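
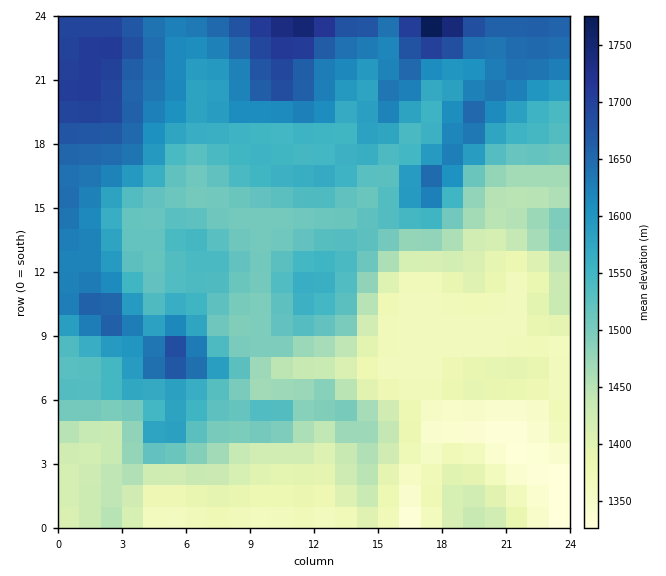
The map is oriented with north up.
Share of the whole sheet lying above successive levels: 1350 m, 96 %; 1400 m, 79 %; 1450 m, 68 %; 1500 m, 59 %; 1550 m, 38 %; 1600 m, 25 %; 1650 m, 11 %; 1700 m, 3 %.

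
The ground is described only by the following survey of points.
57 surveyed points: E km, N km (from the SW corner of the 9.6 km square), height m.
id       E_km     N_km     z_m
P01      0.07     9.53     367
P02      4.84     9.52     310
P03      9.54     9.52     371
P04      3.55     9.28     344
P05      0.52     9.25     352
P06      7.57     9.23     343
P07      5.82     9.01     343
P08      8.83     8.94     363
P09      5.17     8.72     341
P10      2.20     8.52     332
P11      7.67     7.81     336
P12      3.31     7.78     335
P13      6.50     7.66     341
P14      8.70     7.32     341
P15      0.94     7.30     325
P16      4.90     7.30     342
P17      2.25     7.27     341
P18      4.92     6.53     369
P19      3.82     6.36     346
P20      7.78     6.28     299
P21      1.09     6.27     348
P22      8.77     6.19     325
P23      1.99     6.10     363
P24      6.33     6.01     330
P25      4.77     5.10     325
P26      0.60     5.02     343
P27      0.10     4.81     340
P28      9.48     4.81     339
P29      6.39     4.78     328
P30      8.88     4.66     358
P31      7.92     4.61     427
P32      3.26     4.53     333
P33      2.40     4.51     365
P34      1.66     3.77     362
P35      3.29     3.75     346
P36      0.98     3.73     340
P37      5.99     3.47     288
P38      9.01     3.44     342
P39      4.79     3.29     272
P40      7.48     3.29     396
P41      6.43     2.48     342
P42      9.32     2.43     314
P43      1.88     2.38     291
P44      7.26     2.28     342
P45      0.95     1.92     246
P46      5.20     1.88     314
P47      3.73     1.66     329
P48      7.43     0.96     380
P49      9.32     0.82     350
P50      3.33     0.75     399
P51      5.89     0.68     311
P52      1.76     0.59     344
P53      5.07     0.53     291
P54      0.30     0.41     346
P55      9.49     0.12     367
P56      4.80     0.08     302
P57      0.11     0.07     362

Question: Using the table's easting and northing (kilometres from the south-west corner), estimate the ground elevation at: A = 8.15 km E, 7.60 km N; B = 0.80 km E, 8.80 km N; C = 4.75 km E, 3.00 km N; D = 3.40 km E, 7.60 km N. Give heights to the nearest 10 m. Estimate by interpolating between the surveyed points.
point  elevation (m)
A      340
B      330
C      270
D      330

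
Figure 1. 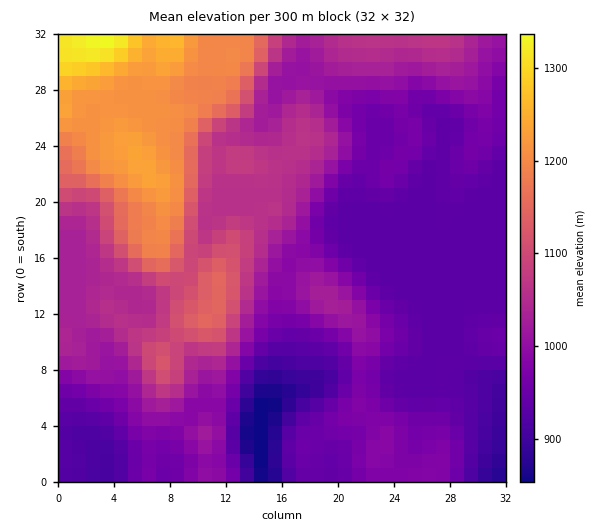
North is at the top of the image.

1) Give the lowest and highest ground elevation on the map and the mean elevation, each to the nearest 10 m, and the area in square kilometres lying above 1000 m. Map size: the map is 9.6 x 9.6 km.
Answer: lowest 850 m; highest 1340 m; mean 1020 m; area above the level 44.9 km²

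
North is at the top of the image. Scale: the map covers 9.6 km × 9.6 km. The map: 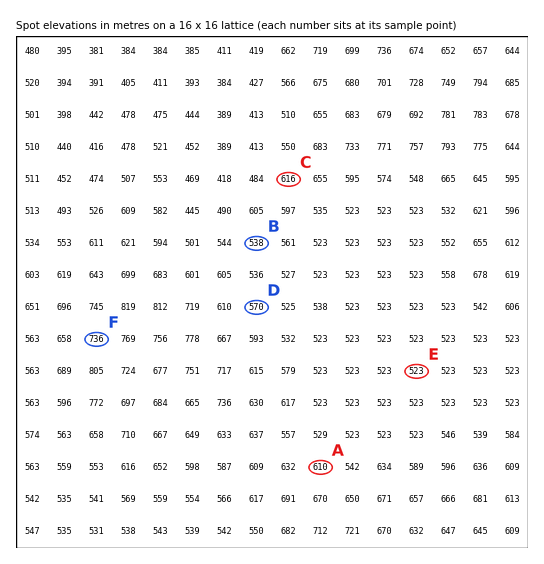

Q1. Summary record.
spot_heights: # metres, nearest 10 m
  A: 610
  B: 540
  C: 620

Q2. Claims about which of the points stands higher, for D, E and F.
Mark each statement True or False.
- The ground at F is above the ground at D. True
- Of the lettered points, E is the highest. False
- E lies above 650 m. False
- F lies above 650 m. True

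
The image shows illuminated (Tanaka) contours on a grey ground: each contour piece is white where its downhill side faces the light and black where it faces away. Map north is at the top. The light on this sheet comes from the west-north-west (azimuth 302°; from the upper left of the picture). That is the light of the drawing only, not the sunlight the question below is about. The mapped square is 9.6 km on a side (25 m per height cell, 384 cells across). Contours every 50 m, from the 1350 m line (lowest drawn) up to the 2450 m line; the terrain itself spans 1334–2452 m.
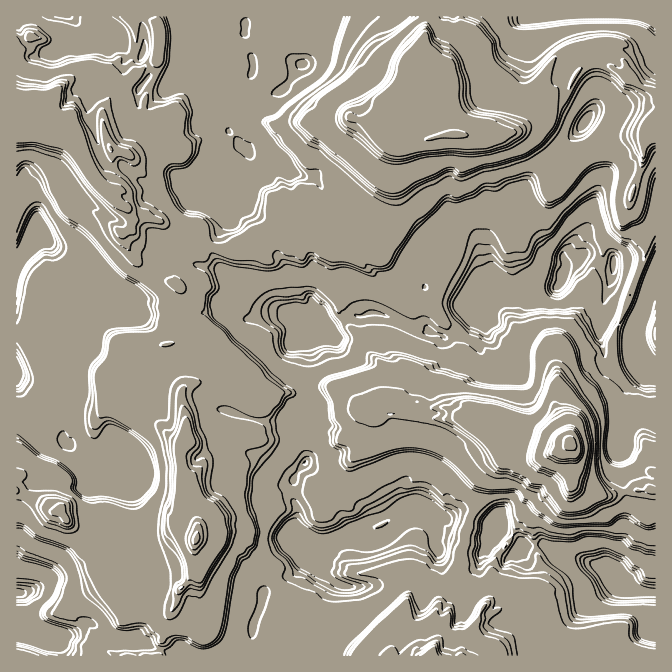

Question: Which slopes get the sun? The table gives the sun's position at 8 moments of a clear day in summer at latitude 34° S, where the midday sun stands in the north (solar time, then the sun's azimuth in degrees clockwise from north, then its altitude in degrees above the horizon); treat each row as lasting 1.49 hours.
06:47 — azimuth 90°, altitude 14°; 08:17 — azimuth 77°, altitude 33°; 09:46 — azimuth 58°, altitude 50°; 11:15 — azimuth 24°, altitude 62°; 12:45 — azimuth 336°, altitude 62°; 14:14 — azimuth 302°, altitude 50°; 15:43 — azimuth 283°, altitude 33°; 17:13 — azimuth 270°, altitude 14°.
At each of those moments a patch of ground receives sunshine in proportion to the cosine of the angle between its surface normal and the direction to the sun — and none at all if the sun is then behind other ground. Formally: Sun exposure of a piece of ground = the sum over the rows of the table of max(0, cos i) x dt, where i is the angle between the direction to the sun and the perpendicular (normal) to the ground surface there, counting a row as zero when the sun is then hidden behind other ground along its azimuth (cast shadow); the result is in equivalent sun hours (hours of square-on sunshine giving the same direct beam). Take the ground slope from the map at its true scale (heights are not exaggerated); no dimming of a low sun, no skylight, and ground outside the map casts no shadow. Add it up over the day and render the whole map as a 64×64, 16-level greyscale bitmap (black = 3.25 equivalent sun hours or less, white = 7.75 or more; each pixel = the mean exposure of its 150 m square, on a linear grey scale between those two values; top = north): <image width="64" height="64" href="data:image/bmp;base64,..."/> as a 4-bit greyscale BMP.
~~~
<image width="64" height="64" href="data:image/bmp;base64,Qk12CAAAAAAAAHYAAAAoAAAAQAAAAEAAAAABAAQAAAAAAAAIAAATCwAAEwsAABAAAAAAAAAAAAAAABEREQAiIiIAMzMzAERERABVVVUAZmZmAHd3dwCIiIgAmZmZAKqqqgC7u7sAzMzMAN3d3QDu7u4A////ANy7zN3d7u2pyljN3d3d3MzM7u3ezbzN3uzMzd3e7u7u3szM3u7ct3MBdVvN3d3dzM3O7t7tzd3u7cze7u7u7bvdy4We2iJVqpzdeszN3d3czMzu3u7t3t7u7d3u7u7brNxwN6u2l2vc3d2pzM3d7u7czM7e7umausze3d7czNvM3K3cy2fd3cq93bm8zd7u7u3NzOysy6qpvN7t293e7u7N29y2fN3dzJzdybzN3d7u7t3dzLvtzczd3u3bzd3MzJrLvLm93d3KY0vIvMze7u7M3u3e3u7u7u3d3dzNzczKE5qcqt3d3My2Z7iszM7+7FE43e7u7t3t7u7u7dzMuTHMpGuM3d3czJzVmIvMzN26ve7d7u7u3d7e7u7t3MuTfWAFuH3d3czKfNpaWczc3MvO7u7u7L3crLzd7d2mhyfMWspDze7dzMh3jGh0rb3MzM7u7u/qq9qKmL3t3YQBhhC4EGzd3MzMlrqLx6mavMy8zMzN7drM25qpdXMQaGMFrTOqZs3dzMyazNzZvJhqpAKMzM3f7MzceqgWNTQABax0W4JovM3czKzd7drMvEMzqDKM7d7d3M1Yh7tBMBIxAVjLjNu93e3srd7u3NvMtlrduVWc3cyVrXA3pUcjEXto3bze3MzLvM273e3dyrzafd3dt2ebtjestgdFhKWqM6y7zu7srMzMzLrezNzJvdzN3d3dpkAUvLYAAFU4dlrc2Yjd3dqru8y6qd67zMm8y77d3d3cq5zLZbumFYddirvN3e7u28u8zLma3svM2JzJzt2kjN3czLVctgKIAr2oqrzM7tzNzMzMqKjb3M3tisxYzKgxSby4JcynzKaUAGeJdczszd3czMymqdiczduXvLnJa9tgAAGMy3rMqsnMh4eEnN3d3NmcyTir3LzMzMq8vMmc3d3LvMykfMy6u92pd4We7d3cyWhBnM3cvMzd3NzMzN3d3d3ctinMzMu9zLmImc7d3dy7cFzM3Mu93u66zMy3rKzN3blmvd3d3c3uyqms3e3dzMy83d3M3M3amrdqu6nc7bvLu63u7u273dzLqrzM7d3My83d3czdzKvd3GWqh97t3N3u7szMvMu+7su7zM3e3cy63d3d3dvN3d3uyrp77u7/7u7u7u3LvK3tvbzdzMzdzLnd3d3d/t3d3u3dvMzu7u7u3u7cu8y6vNzc3czdit3Mu+3d3d3u3d3u3d3e3czO7u7u3d3czLnd3b3bvMxs3dzNzd3d3d7u3e3d3e7u3dze7d3t3u3MuN7trNury43d3My83d3d3d7u3d3MzNzN3u7e7u7u7cy63uy8qpql3d3czLzu7u7d3dzNzJvLzKzu7u7u7v/c3MvO7Mx6iYbd3d3d3cze7u7uzMzdzMvKXO7u7cqLzczd3dzN2qp6md3d3d3u3dzd3uzNze3svLeO//2qqt3Mu77u7u7buXepzd3d3d3Muc3cu8zMzMu8lturmt3d28zM7u3MzdvLlZm93d3d3czKzd3JvM2mMTUq3cvN3d3YrM3u7u7u3Lyomq3d3d3ty2XMvcaczNqZca3d3d3d3diMzN3d2Z3crLp6re3d7cyBbN3u7MzM3d3d3d3azd3d3GrM3N3Wmeyqy2m97u3ctzvd3u7syXZDioy2dBQXzd3dl6uHjNh63aiqiMze7MyEys3e7IcRNIpyMhQ3uaaczd3IhUZGuonNpIq2rdzcyUubzd3d273d25rGve3d21rM3dqHrceKN3eydbdKuYykmXm93d3d7u3d3d3d3d7dd7zN26rd2zdkibcX20eUqCjK26ut3dzc3u3d3d3d7d3VjMzdzN3dpGVYlCe9gkVinc2rlZ3e3dve7t3d3d7d3ds3zN3d3d3cJnd2hDqwCG3MpHve3czdzN3M3e7u3d3d3bR7zN3d3biQWGfMmcqFvMk53c3dzMzczL3u7e3d3ZRs3DAWvd3KUxUBOMm4zInMk67czNvMzN3czf7u7dyjN1KMuaQjesmdsmFIy7i6e8pa7u3My8zN3d3d3d7MyTjd2SGKe5YwJr3aOJjNxyZ8t33e2721Ws3d3t3beKyCrd3d2iBAFZpmzd1wQ72oVLt0zdk1vchUrN3tzLd7tircYAJ6u7qFECnN3tkkyldmMCvci73czdqczMzMZMpUvLRbyUEAAQAngkrN3czIlFR73dqN3d3e7bzLvMhsolzKR93dy6mL3ZNLZb3MzLjK3d3d2pzd3d3M3LzMlKk6zIKN3d3u7u7u7brFiJm8zN7u7u66vM3u3cm7u8y7yrzLe93d3d3u7u7u7dx4WK3d3d3t7rvN3e7u28u8zMy9ztzO/t3d3d3tzN7u7XlFfMzO3d2r3N7tzNztzdzczNvc3N3d3d3d3czczu7ttpRcy6zu3bnMzuyrze7d3czMzczM3NzO7d3du8zN7t7Yi7uCbN3c3N3e7GuM3t3d3MzM3L3NzLzu7t27zM7u7exIlErd7u7u7e7dyHrN3d3czMvtu9zsu97d7bvM3tzc7qEW7t3d3d3N3d2smbzN3d3MyWq63d3K3d3uvM3dzL3O7d7t3Nmc3u7u7WrJvM3d3dzLvMrN3ty+7t3c27zLzM7u7uzd2XnN3d3Lecm8zd3t3MzMy73u7dzszczrvM3d3d7svd3N3d3t3LmK2rzN3d3d3MzLvd7d3cvN3dzdzN7u7t3u7O/u3t3Ja6zbzM3d3d3d3My83dvc7d3c3dzMzMzMzMzN"/>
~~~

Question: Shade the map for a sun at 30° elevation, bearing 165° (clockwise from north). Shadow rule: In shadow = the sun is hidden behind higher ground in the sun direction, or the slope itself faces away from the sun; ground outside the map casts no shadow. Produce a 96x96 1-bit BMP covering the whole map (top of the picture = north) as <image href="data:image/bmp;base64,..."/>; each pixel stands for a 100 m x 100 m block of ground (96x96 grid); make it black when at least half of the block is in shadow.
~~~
<image width="96" height="96" href="data:image/bmp;base64,Qk2+BAAAAAAAAD4AAAAoAAAAYAAAAGAAAAABAAEAAAAAAIAEAAATCwAAEwsAAAIAAAAAAAAA////AAAAAAAfgfwAAABgCfAAAAD8g/gAAABgHiAAAAPwwAAAAAAwDgEAAAfAAAAAAAA4BgOAAAYAAAAAAAAcAHAACAAAAAAAAAAOCDgAH/gAAAAAAAAHDLgAD/CMAAAAAAADjowAB/nsAAAAAABB5wYAAP/+AAAAAAH44gYAAP8GAAGAAAf4YAAAAPgCAACAAAwAAAAAAAAAAAAAADgAAAAeBgAAAAAAACAQAQZ8gAAAAAAAAID/A4dgAAAAAAAAAYA/7YMAAAAAAAAAAQAH8AOAAAAAAAAAAAAAwADAAAAAAAAgAAAAIADAAAAAAAAAAAAAAEAAAAAAAAAAAAAAAEAAAAAAAAIAAAAAAAAAAAAAAeIAAAAAAAAAAAAPP/IGAAAAAAAAAAAff/kMAAAAAAAAAAAEeBgAAAAAAAAAAMAAAAgAAAAAAAAAAAABgAAAAAAAAAAAAAADAAAAABAAAAAAAHAPAAAAAAAAAAAAAHg+AAAAAAAAAAAEAHx4AAAAAAAAAAAFgAjgAAAAAAAAAAAFgAGAAAEAAAAAAAAG4AcAAAEAAAEAAAAH8AYAAAAAAAAAAAAD8AAAAAAAAAAAAAAf+AAAAAAAAAAAAAD//AAAAAAAAAAAA////ACAAAAAAAAAAP/nSAPAAAAAAYAAAD//EgfAAAAAAweAAD//pg4AAAAAAAPwA//9xAAAGAAAAAP8A/4FwAAAGAAAGHj7vwAAgAAAHAAAMP+H/AAEAAAADAAAYP/H4AAEAAAABAAAwAfAAAMGAYAAB/ABgAAAAA+H4MAAB/gDAgAAAB2D4MEAA/gGAAAAACC7wEEAAAAEAAAAAAB/+GEAAAAAAAAAAAB/8CGAAAAAAAAAAAAH4CCAAAAAAAAAAAAB4DCAAAAAAAAAAAAA8DCAAAAAAAAAAAAAeDjAAAAAAAAAAAAAPBjgAAAAAAAAAAAADAhwAAAAAAAAAAAABAh+AAAAAAAAAAAAAAA+AAAAAAAAAAAAAAAIAAACAAAAAAAAAAAAAAABwAAAAAAAAAAAAQAB8AAAAAAAAAAAAAAI8AAAAAAAAAAAAAB4MAAAAAAAAAAAAADwAAAAAAAAAAAAAABAAAAAAAAAAAAAAAAABgAAAAAAAEAAAAAAB8AAAAAAAEgAAAAAB/AAAAAAAEAAAAAAAWAAAAAAAEAAAAAAAAAAAAAAAAAAAAAAAAAAAAAAAAAAAAAAAAAAAAAAAAAAAYAAAAAAAAAAAAAAAYAAAAAAAAAAHAAAAAAAAAAAAIAADgAAAAAAAAAAAAAADgAAAAAABiAAAADwBwgAAAAAB3CAAA/gAAgBgA4AB/DgAA+AAAABgAeAA/j4AAQAAAAAACeAAf5+AAAAAAD8ABAAAP8PAAAAAAH/AAAAAH/HAAAMAAP+AIAAAD/jgAAOAAAfAGAAAD/hgABuAAA//jAAAB9wgABHAAAP/xAAAAcQwMADgAAB+AAAAAGK4YAB4AAAAAAAAACP8wAA+DD4AAAAAACD+AIAP+HwAAAAAADB/AY//+9nAAAAAADA/Pwf//4="/>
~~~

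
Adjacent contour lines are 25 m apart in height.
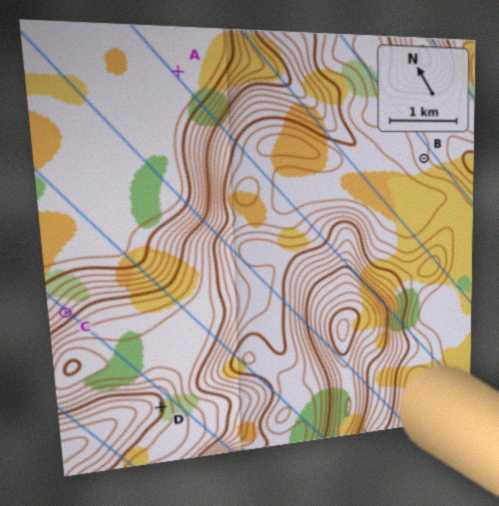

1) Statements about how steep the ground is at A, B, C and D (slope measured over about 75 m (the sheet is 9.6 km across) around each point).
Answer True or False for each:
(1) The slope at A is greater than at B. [False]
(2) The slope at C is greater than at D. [True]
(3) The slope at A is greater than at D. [False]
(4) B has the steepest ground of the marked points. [False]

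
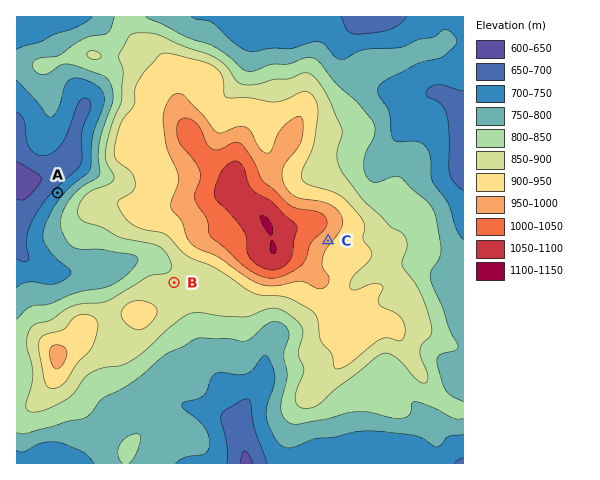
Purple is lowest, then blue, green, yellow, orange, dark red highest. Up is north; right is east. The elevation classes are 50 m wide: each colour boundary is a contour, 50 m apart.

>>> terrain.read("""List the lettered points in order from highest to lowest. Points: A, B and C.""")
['C', 'B', 'A']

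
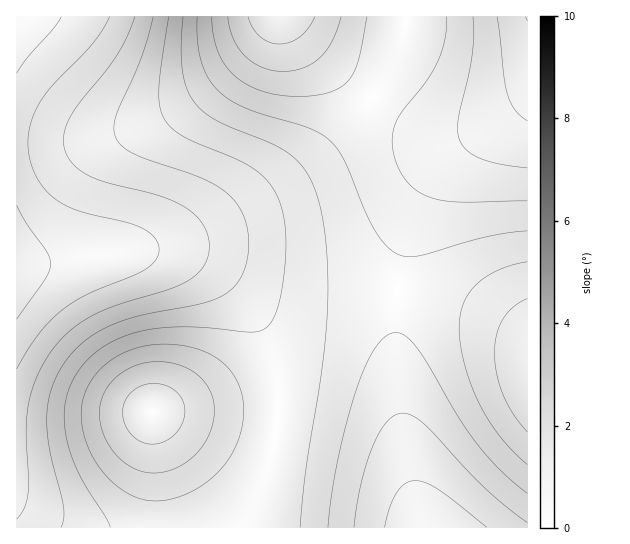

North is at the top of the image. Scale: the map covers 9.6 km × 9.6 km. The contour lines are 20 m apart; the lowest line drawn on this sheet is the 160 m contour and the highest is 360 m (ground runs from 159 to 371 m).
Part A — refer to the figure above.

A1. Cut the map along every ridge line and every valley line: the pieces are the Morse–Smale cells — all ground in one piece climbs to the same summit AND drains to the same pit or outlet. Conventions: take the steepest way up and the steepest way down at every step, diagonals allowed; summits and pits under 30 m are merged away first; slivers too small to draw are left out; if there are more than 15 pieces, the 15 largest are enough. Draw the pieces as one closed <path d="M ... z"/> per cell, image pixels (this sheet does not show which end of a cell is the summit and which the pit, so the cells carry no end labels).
<path d="M405 16l-388 0-1 247 17 1 34-4 68-9 36-8 35-15 71-41 49-38 22-22 25-30 18-27 6-15 8-29z"/><path d="M162 251l-32 0-84 12-30 2 1 263 225 0 6-9 19-45 9-41 3-44-7-38-5-14-14-24-30-34-28-19z"/><path d="M527 16l-121 0-3 23-6 16-14 28-35 44-33 32-38 28-71 41-35 15-35 7 25-1 30 4 35 12 31 15 32 8 88 1 20 3 6-35 10-38 12-28 12-20 21-22 45-29 25-21z"/><path d="M177 251l-14 0 14 2 24 10 22 16 17 16 20 28 9 20 7 24 3 42-7 45-9 32-20 41 180 1-14-54-9-65-4-48 1-68-20-4-71 0-25-2-24-7-44-20z"/><path d="M406 292l-9 1-1 10 1 76 10 80 10 48 7 20 103 1 1-189-15-11-43-20-20-7z"/><path d="M527 100l-24 20-45 29-21 22-12 20-12 28-10 38-6 32 1 3 31 4 41 12 43 20 14 11z"/>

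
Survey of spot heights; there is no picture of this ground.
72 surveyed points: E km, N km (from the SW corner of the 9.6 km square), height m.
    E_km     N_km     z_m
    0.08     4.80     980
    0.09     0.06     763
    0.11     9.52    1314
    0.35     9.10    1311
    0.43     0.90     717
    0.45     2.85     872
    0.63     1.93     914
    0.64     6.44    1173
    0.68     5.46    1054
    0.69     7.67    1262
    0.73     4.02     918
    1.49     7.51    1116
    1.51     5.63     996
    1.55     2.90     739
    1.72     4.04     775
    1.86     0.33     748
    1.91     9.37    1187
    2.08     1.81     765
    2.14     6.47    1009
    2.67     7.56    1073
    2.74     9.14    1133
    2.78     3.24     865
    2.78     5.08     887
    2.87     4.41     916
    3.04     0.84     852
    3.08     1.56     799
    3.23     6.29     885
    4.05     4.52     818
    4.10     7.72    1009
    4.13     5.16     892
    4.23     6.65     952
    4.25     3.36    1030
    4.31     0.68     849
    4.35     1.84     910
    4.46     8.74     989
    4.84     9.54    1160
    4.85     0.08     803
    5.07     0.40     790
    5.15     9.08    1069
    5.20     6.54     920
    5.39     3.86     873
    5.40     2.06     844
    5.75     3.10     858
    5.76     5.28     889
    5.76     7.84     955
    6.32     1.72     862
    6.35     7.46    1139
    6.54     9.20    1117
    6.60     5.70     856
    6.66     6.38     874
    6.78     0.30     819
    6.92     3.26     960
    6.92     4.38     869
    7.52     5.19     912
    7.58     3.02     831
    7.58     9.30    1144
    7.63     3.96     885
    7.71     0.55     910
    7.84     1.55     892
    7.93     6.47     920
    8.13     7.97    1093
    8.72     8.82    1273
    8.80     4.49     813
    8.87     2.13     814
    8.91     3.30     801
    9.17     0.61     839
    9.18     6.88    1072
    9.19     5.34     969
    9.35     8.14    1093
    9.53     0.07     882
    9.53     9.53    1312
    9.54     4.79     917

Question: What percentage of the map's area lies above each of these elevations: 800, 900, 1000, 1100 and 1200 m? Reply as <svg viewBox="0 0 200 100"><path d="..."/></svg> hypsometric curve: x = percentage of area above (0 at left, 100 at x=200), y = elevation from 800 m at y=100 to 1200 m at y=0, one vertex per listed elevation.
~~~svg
<svg viewBox="0 0 200 100"><path d="M180 100l-78-25-39-25-25-25-22-25"/></svg>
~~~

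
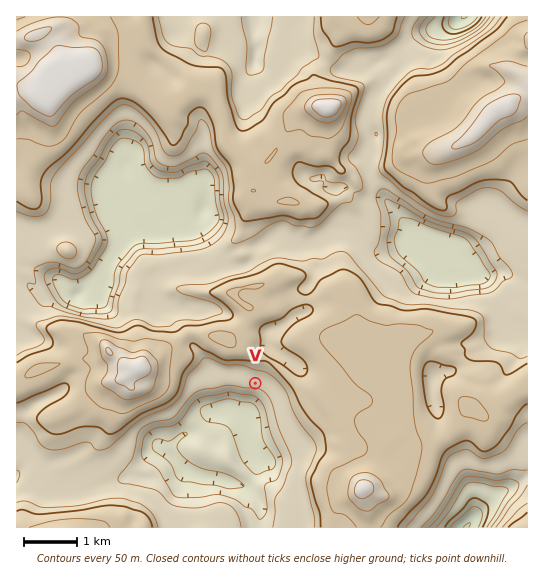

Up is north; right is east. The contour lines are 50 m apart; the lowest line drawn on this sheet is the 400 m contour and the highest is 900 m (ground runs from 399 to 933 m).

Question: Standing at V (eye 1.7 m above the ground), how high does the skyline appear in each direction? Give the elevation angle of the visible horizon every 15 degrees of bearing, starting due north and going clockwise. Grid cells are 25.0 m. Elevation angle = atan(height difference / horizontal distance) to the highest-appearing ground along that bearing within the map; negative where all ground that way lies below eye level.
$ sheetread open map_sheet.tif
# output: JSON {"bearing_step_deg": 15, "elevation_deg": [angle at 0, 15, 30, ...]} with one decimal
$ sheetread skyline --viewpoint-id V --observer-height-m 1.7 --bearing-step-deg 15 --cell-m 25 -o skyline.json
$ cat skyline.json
{"bearing_step_deg": 15, "elevation_deg": [12.1, 11.4, 10.9, 10.8, 10.5, 9.6, 8.1, 6.6, 4.7, 5.3, 3.0, 0.1, -1.3, 0.2, 0.1, 2.1, 1.3, 2.9, 6.1, 5.8, 4.3, 9.7, 11.6, 12.1]}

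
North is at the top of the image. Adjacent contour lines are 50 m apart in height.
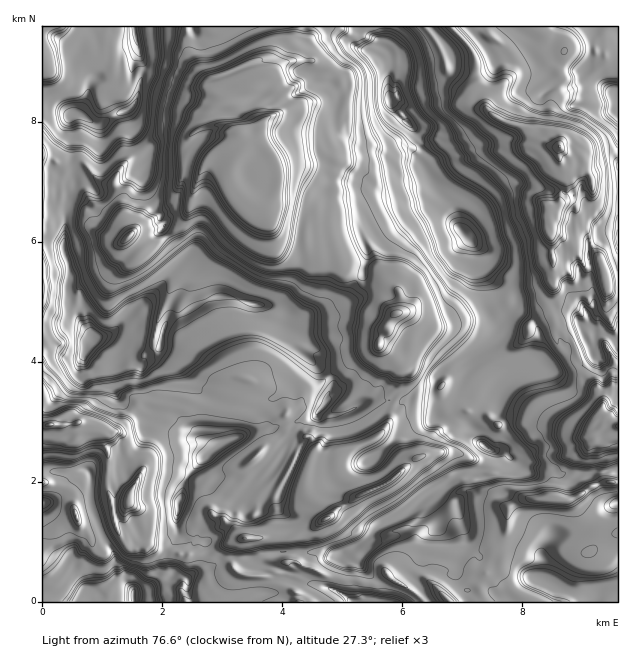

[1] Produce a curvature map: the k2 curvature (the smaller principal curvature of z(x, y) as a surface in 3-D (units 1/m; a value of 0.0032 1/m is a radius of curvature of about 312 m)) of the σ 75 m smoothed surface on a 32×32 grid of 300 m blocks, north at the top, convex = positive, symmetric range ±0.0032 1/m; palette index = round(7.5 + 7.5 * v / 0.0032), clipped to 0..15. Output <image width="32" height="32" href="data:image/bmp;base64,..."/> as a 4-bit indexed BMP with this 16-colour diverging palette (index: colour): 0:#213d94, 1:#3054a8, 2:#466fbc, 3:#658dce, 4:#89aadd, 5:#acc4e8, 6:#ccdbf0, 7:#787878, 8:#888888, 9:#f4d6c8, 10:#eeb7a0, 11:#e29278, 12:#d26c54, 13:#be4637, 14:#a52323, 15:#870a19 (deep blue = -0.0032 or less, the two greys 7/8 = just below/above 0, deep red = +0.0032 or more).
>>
<image width="32" height="32" href="data:image/bmp;base64,Qk12AgAAAAAAAHYAAAAoAAAAIAAAACAAAAABAAQAAAAAAAACAAATCwAAEwsAABAAAAAAAAAAlD0hAKhUMAC8b0YAzo1lAN2qiQDoxKwA8NvMAHh4eACIiIgAyNb0AKC37gB4kuIAVGzSADdGvgAjI6UAGQqHAHYlMFVndlNEJFZkY3dlIUY2VRQhJ3d2Z2VXZVeHITZlckZYVnUiIiEAd3d3d3V4iHVyiEZzmHdmYwV1Vnd3Z3d2Q0VRZlNlV3YQVnR2VUV2FhaFYGVWRHRHdQRlhlZ1MEc3NkJnd3OHZXhyE0ZUMkgCBGVmBndkd3AXZ1IkMzMQaFNGR0A3djh2EXhmAjRGp3d6cmdWIndUQ2MzJFVmZJc5dDR3d3d4YFVVcmd0hzV3Q1VYiHd3d4IndVN3dVhyVXQjRFR4iHdzVTZyV3dUJTUzB1NFN4iHM3RlhTV3VDcEdwF1SHNXU1VWdGdUVlR3E0MERFV3ZWdGVVdHSTdGciVyJzFWNVNENVNGZ0ZXJkUmcFllKIZjM1RUdmdVVjVjKnCEeDR0J4V3hYiHQ0Q3hDhAV1aEFXiGV4UzVTQzRjcWMFd1NiV1djdzd0VQVFeURTKTlwVUaIgng3RjVUWGg3YlQ0M0Y4d3J3N0ZHM0ZTNHJ1ZRR2V3d1RjhEU2RSNmhzdzZDdId4ZzhGQzVGZWVnVTQ1Q4NIhjZHR3NEYlV4amMSBiZnR3g2R2VAI0Zmd4ZVEoAYZWU0STd1A3eFRCIDI2aIB3aHd3NXhQZlhnJ3VQo3dzRnd4hjd5JTZVQ0dzV3N3YEYyV3VnQBQ3RTZ3eThDd1BVd0JWhEQzZUVHeHdH"/>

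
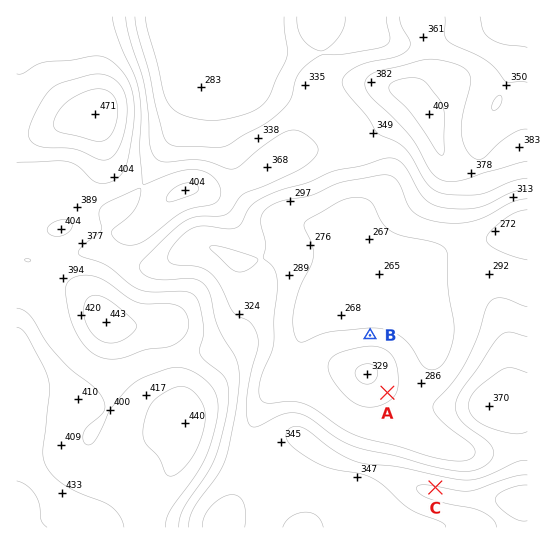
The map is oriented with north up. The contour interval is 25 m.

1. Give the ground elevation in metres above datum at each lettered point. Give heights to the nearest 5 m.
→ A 305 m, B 285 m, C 375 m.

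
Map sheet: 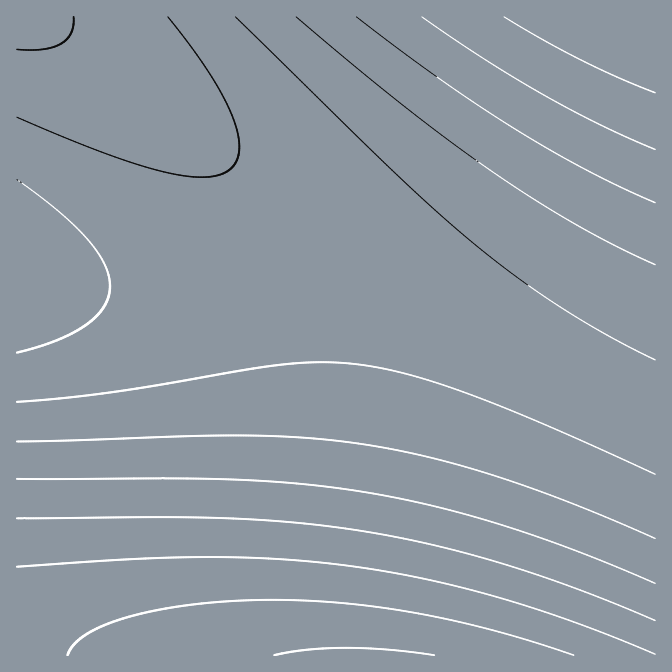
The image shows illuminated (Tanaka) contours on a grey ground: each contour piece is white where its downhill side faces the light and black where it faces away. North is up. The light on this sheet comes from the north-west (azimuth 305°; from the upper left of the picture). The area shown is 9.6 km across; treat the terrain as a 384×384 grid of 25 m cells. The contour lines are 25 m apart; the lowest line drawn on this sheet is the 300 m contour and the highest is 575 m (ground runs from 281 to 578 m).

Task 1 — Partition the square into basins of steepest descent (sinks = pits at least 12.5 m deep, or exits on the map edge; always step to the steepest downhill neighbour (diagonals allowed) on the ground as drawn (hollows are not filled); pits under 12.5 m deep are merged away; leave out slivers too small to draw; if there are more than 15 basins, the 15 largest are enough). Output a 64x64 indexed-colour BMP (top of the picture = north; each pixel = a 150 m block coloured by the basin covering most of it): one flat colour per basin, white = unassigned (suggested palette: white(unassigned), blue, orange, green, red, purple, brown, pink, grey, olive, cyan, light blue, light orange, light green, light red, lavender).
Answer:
<image width="64" height="64" href="data:image/bmp;base64,Qk12CAAAAAAAAHYAAAAoAAAAQAAAAEAAAAABAAQAAAAAAAAIAAATCwAAEwsAABAAAAAAAAAA////ALR3HwAOf/8ALKAsACgn1gC9Z5QAS1aMAMJ34wB/f38AIr28AM++FwDox64AeLv/AIrfmACWmP8A1bDFACIiIiIiIiIiIiIiIiIiIRERERERERERERERERERERERIiIiIiIiIiIiIiIiIiIREREREREREREREREREREREREiIiIiIiIiIiIiIiIiIhERERERERERERERERERERERESIiIiIiIiIiIiIiIiIiERERERERERERERERERERERERIiIiIiIiIiIiIiIiIiIREREREREREREREREREREREREiIiIiIiIiIiIiIiIiIhERERERERERERERERERERERESIiIiIiIiIiIiIiIiIiERERERERERERERERERERERERIiIiIiIiIiIiIiIiIiIREREREREREREREREREREREREiIiIiIiIiIiIiIiIiIhERERERERERERERERERERERESIiIiIiIiIiIiIiIiIiIRERERERERERERERERERERERIiIiIiIiIiIiIiIiIiIhEREREREREREREREREREREREiIiIiIiIiIiIiIiIiIiERERERERERERERERERERERESIiIiIiIiIiIiIiIiIiIRERERERERERERERERERERERIiIiIiIiIiIiIiIiIiIhEREREREREREREREREREREREiIiIiIiIiIiIiIiIiIiERERERERERERERERERERERESIiIiIiIiIiIiIiIiIiIRERERERERERERERERERERERIiIiIiIiIiIiIiIiIiIhEREREREREREREREREREREREiIiIiIiIiIiIiIiIiIiERERERERERERERERERERERESIiIiIiIiIiIiIiIiIiIRERERERERERERERERERERERIiIiIiIiIiIiIiIiIiIiEREREREREREREREREREREREiIiIiIiIiIiIiIiIiIiIRERERERERERERERERERERESIiIiIiIiIiIiIiIiIiIhERERERERERERERERERERERIiIiIiIiIiIiIiIiIiIiEREREREREREREREREREREREiIiIiIiIiIiIiIiIiIiIRERERERERERERERERERERESIiIiIiIiIiIiIiIiIiIhERERERERERERERERERERERIiIiIiIiIiIiIiIiIiIiEREREREREREREREREREREREiIiIiIiIiIiIiIiIiIiIRERERERERERERERERERERESIiIiIiIiIiIiIiIiIiIhERERERERERERERERERERERIiIiIiIiIiIiIiIiIiIiEREREREREREREREREREREREiIiIiIiIiIiIiIiIiIiIRERERERERERERERERERERESIiIiIiIiIiIiIiIiIiIhERERERERERERERERERERERIiIiIiIiIiIiIiIiIiIiEREREREREREREREREREREREiIiIiIiIiIiIiIiIiIiIRERERERERERERERERERERESIiIiIiIiIiIiIiIiIiIhERERERERERERERERERERERIiIiIiIiIiIiIiIiIiIiEREREREREREREREREREREREiIiIiIiIiIiIiIiIiIiIRERERERERERERERERERERESIiIiIiIiIiIiIiIiIiIRERERERERERERERERERERERIiIiIiIiIiIiIiIiIiIhEREREREREREREREREREREREiIiIiIiIiIiIiIiIiIiERERERERERERERERERERERESIiIiIiIiIiIiIiIiIiERERERERERERERERERERERERIiIiIiIiIiIiIiIiIiIREREREREREREREREREREREREiIiIiIiIiIiIiIiIiIRERERERERERERERERERERERESIiIiIiIiIiIiIiIiIhERERERERERERERERERERERERIiIiIiIiIiIiIiIiIhEREREREREREREREREREREREREiIiIiIiIiIiIiIiIhERERERERERERERERERERERERESIiIiIiIiIiIiIiIiERERERERERERERERERERERERERIiIiIiIiIiIiIiIiEREREREREREREREREREREREREREiIiIiIiIiIiIiIiERERERERERERERERERERERERERESIiIiIiIiIiIiIiERERERERERERERERERERERERERERIiIiIiIiIiIiIiEREREREREREREREREREREREREREREiIiIiIiIiIiIiERERERERERERERERERERERERERERESIiIiIiIiIiIiERERERERERERERERERERERERERERERIiIiIiIiIiIiEREREREREREREREREREREREREREREREiIiIiIiIiIhERERERERERERERERERERERERERERERESIiIiIiIiIhERERERERERERERERERERERERERERERERIiIiIiIiIhEREREREREREREREREREREREREREREREREiIiIiIiIhERERERERERERERERERERERERERERERERESIiIiIiIRERERERERERERERERERERERERERERERERERIiIiIiIREREREREREREREREREREREREREREREREREREiIiIiIRERERERERERERERERERERERERERERERERERESIiIiERERERERERERERERERERERERERERERERERERERIiIiEREREREREREREREREREREREREREREREREREREREiIhERERERERERERERERERERERERERERERERERERERESIhERERERERERERERERERERERERERERERERERERERER"/>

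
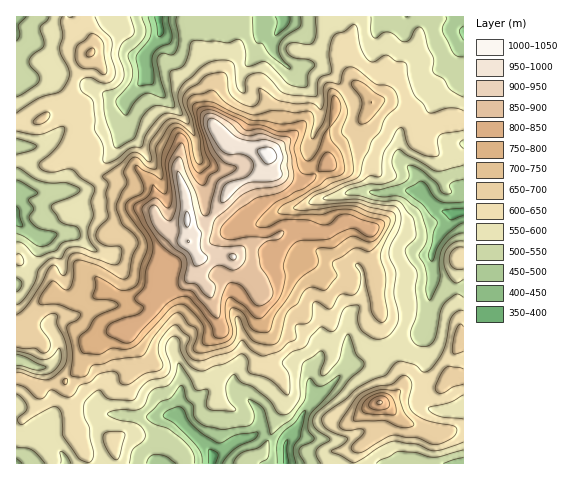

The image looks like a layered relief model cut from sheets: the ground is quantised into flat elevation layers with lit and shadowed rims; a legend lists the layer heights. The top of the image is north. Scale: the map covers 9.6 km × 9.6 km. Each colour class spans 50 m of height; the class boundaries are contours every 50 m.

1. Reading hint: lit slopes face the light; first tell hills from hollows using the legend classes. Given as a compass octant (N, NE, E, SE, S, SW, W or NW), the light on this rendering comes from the E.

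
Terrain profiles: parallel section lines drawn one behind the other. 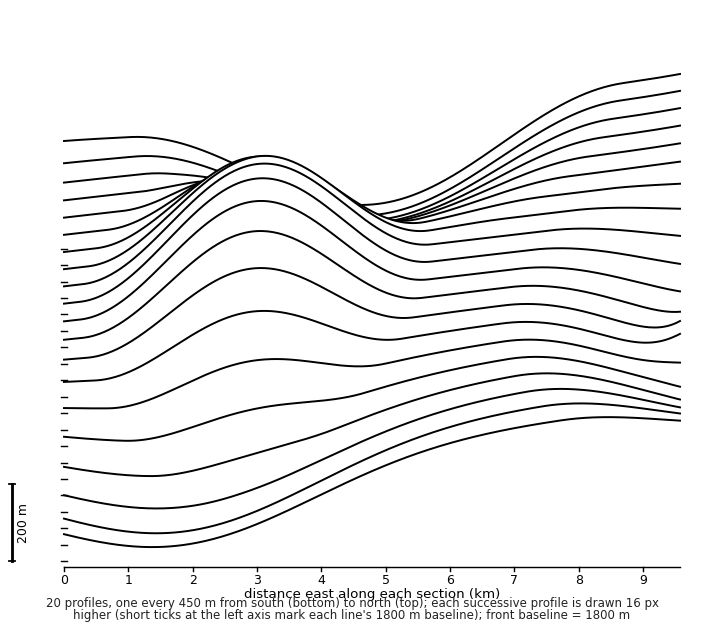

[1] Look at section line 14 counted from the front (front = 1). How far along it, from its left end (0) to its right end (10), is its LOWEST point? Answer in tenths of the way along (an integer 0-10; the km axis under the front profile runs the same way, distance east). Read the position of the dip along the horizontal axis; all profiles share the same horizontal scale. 0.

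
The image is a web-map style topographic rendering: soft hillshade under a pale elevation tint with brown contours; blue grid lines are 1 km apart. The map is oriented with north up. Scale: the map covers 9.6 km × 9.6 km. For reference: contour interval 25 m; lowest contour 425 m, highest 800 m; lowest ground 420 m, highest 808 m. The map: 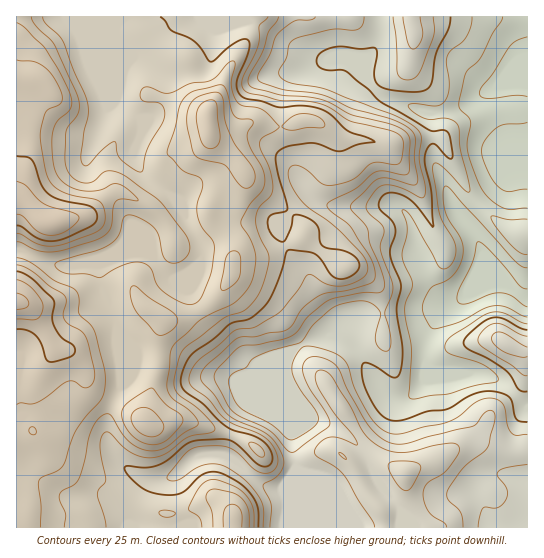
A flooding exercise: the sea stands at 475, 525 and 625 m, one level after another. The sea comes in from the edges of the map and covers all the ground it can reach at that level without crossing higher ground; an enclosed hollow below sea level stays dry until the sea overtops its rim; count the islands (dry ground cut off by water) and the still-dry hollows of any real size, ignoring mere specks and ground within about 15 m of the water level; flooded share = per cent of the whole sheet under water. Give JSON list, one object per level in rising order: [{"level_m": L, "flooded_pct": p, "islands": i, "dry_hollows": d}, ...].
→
[{"level_m": 475, "flooded_pct": 12, "islands": 0, "dry_hollows": 0}, {"level_m": 525, "flooded_pct": 27, "islands": 0, "dry_hollows": 0}, {"level_m": 625, "flooded_pct": 55, "islands": 0, "dry_hollows": 0}]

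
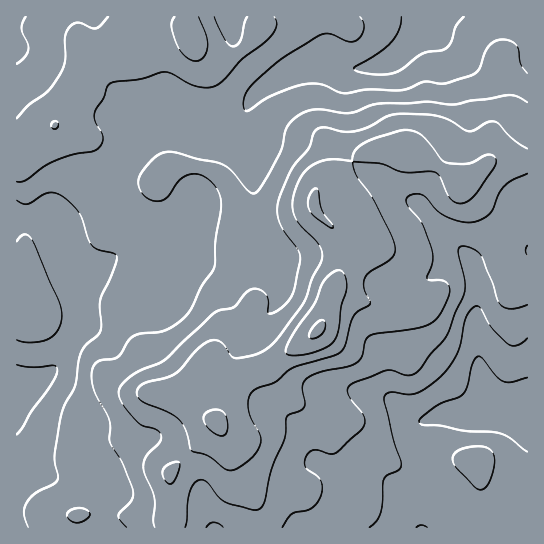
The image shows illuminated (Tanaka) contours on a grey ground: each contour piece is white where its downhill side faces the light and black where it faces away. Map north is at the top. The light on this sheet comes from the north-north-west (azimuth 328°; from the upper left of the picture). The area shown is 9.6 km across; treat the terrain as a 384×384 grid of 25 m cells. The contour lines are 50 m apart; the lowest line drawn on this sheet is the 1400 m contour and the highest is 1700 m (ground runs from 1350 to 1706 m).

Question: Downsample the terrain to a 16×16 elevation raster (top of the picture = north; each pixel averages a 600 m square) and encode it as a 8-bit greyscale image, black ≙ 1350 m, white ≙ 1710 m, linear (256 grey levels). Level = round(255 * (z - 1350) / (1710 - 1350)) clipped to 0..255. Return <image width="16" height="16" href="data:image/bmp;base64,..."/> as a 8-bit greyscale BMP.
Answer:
<image width="16" height="16" href="data:image/bmp;base64,Qk02BQAAAAAAADYEAAAoAAAAEAAAABAAAAABAAgAAAAAAAABAAATCwAAEwsAAAABAAAAAAAAAAAAAAEBAQACAgIAAwMDAAQEBAAFBQUABgYGAAcHBwAICAgACQkJAAoKCgALCwsADAwMAA0NDQAODg4ADw8PABAQEAAREREAEhISABMTEwAUFBQAFRUVABYWFgAXFxcAGBgYABkZGQAaGhoAGxsbABwcHAAdHR0AHh4eAB8fHwAgICAAISEhACIiIgAjIyMAJCQkACUlJQAmJiYAJycnACgoKAApKSkAKioqACsrKwAsLCwALS0tAC4uLgAvLy8AMDAwADExMQAyMjIAMzMzADQ0NAA1NTUANjY2ADc3NwA4ODgAOTk5ADo6OgA7OzsAPDw8AD09PQA+Pj4APz8/AEBAQABBQUEAQkJCAENDQwBEREQARUVFAEZGRgBHR0cASEhIAElJSQBKSkoAS0tLAExMTABNTU0ATk5OAE9PTwBQUFAAUVFRAFJSUgBTU1MAVFRUAFVVVQBWVlYAV1dXAFhYWABZWVkAWlpaAFtbWwBcXFwAXV1dAF5eXgBfX18AYGBgAGFhYQBiYmIAY2NjAGRkZABlZWUAZmZmAGdnZwBoaGgAaWlpAGpqagBra2sAbGxsAG1tbQBubm4Ab29vAHBwcABxcXEAcnJyAHNzcwB0dHQAdXV1AHZ2dgB3d3cAeHh4AHl5eQB6enoAe3t7AHx8fAB9fX0Afn5+AH9/fwCAgIAAgYGBAIKCggCDg4MAhISEAIWFhQCGhoYAh4eHAIiIiACJiYkAioqKAIuLiwCMjIwAjY2NAI6OjgCPj48AkJCQAJGRkQCSkpIAk5OTAJSUlACVlZUAlpaWAJeXlwCYmJgAmZmZAJqamgCbm5sAnJycAJ2dnQCenp4An5+fAKCgoAChoaEAoqKiAKOjowCkpKQApaWlAKampgCnp6cAqKioAKmpqQCqqqoAq6urAKysrACtra0Arq6uAK+vrwCwsLAAsbGxALKysgCzs7MAtLS0ALW1tQC2trYAt7e3ALi4uAC5ubkAurq6ALu7uwC8vLwAvb29AL6+vgC/v78AwMDAAMHBwQDCwsIAw8PDAMTExADFxcUAxsbGAMfHxwDIyMgAycnJAMrKygDLy8sAzMzMAM3NzQDOzs4Az8/PANDQ0ADR0dEA0tLSANPT0wDU1NQA1dXVANbW1gDX19cA2NjYANnZ2QDa2toA29vbANzc3ADd3d0A3t7eAN/f3wDg4OAA4eHhAOLi4gDj4+MA5OTkAOXl5QDm5uYA5+fnAOjo6ADp6ekA6urqAOvr6wDs7OwA7e3tAO7u7gDv7+8A8PDwAPHx8QDy8vIA8/PzAPT09AD19fUA9vb2APf39wD4+PgA+fn5APr6+gD7+/sA/Pz8AP39/QD+/v4A////AE9lZ26Vhn2Ib19SQistNy44Tltto5mhnXZqXkg7O0gzMFBleJaxw7CCbWVRNzxCKyZKZYmlxdCqj4FwTSseEgkYNm2Vt8G8uKGFb1lUNxkfOTRYcYSps6/Nyp1/eFYuQFtCQlhfe5SRruu3nZZ0RFlcPkBOTV+Ai4zMx6aXh114S0JESktTdXyGsse0nHpsdkRET1ZUUnB4m8vIsZOGiX5RS1lkbF1ubp/Pu6OVr6qGe2hkYGxpYV1+rLG1ua+vnnyDbF1aV09Ta4eJoKeXj4ZndW1kXmFcR05VT1ddXmVpU2pxenSDcFs/MywfKjJGTU5mbX+Fl2xtXUhIMxAfNT0="/>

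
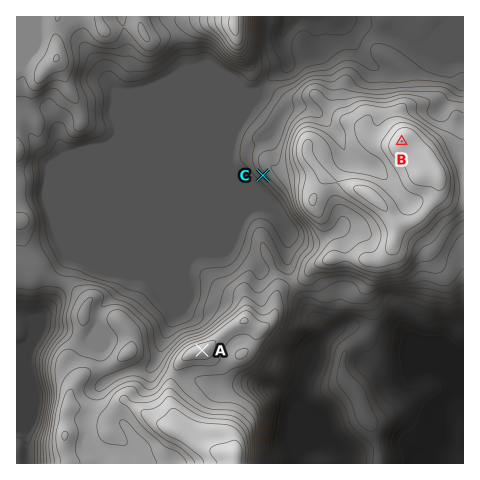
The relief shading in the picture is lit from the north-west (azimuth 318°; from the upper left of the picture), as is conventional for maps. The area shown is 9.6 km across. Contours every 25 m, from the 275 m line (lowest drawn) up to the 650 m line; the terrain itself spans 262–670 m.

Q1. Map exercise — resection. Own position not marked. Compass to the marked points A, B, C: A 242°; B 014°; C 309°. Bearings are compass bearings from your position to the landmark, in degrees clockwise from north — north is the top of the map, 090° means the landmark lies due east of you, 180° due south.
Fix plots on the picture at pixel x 371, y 262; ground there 585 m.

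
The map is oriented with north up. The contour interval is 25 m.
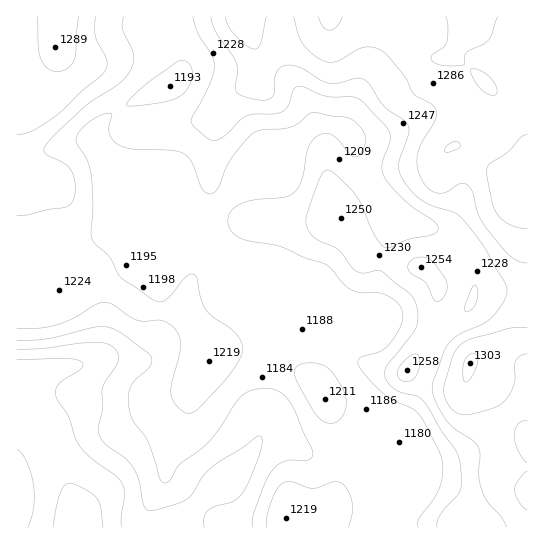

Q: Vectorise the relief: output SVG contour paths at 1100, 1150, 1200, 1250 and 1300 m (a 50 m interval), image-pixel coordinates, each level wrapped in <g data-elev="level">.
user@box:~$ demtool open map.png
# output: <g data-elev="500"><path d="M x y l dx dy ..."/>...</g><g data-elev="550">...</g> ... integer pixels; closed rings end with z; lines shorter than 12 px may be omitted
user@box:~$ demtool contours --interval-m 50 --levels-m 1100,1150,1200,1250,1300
<g data-elev="1100"><path d="M53 527l4-22 4-13 4-7 5-2 16 7 11 8 4 9 2 20"/></g><g data-elev="1150"><path d="M17 349l26-1 54-6 12 2 7 6 2 5 0 7-13 20-3 7 1 18-4 19 0 7 6 10 20 15 8 9 6 14 4 24 3 4 3 1 5 0 17-4 16-7 6-6 10-17 8-8 31-20 15-11 4-1 1 6-2 9-15 39-6 7-5 4-19 5-7 4-4 8 0 9"/></g><g data-elev="1200"><path d="M349 527l3-13 0-11-4-12-6-8-8-1-21 6-24-7-8 4-7 9-7 20 0 13"/><path d="M329 423l9-2 7-9 1-11-3-12-10-16-8-7-14-3-12 2-3 2-2 4 4 12 19 32 5 5z"/><path d="M17 328l22 0 18-3 17-7 21-13 8-3 10 2 17 13 8 3 7 1 13-1 7 1 11 9 5 12-2 13-8 31 1 12 5 8 6 6 6 1 6-2 27-27 13-17 7-14-1-11-8-12-21-13-6-7-5-12-4-20-3-4-4 0-4 3-17 20-6 4-4 1-8-3-32-23-9-18-15-14-3-6 1-33-2-30-4-16-10-16-1-4 2-5 6-8 10-7 11-5 6 0-2 17 2 7 4 5 7 3 9 3 40 1 12 3 6 5 3 5 10 25 4 5 4 1 4-1 4-5 8-21 7-10 14-19 8-6 8-2 19-1 9-2 8-4 10-9 4-1 38 6 10 8 4 10-1 9-6 10-3 1-4-2-13-16-5-4-7-2-8 3-5 4-4 7-7 32-4 8-4 6-9 4-30 3-14 4-10 7-3 6 0 6 3 8 9 7 10 3 29 5 26 12 18 5 7 5 13 15 8 7 10 3 16 0 6 1 10 5 7 7 3 8-1 8-11 20-9 8-20 7-3 2-1 3 4 9 20 22 11 7 19 9 6 4 7 10 15 31 3 15-2 16-7 13-15 20-1 5 0 4"/><path d="M129 106l-3-1 1-2 11-12 37-28 8-3 7 5 2 6-1 10-4 8-6 7-17 6z"/></g><g data-elev="1250"><path d="M402 381l8 0 6-6 4-13-1-5-2-3-4 0-4 3-10 10-1 8z"/><path d="M435 301l6-1 5-6 1-8-2-8-15-19-9-2-8 2-5 6 0 5 4 4 14 9z"/><path d="M17 135l14-4 22-13 52-47 2-5 0-5-11-24-2-10 2-10"/><path d="M211 17l5 16 20 29 2 9-3 18 2 4 5 3 19 4 6 0 4-2 3-5 1-14 1-6 5-6 6-2 14 3 20 12 8 3 9 0 20-5 5 1 4 3 17 24 21 15 3 5 0 9-9 30 1 9 5 9 9 11 9 7 11 5 19 6 8 5 22 28 21 36 3 6 0 6-6 13-14 15-28 13-10 9-7 12-9 26-1 8 4 14 11 19 8 7 18 12 5 5 2 8-1 23 3 13 5 11 15 17 4 9"/></g><g data-elev="1300"><path d="M466 382l5-5 6-11 1-8-3-4-6 1-5 6-1 14 0 4z"/><path d="M445 151l2 2 8-3 5-3 0-2-2-3-6 0-6 5z"/><path d="M527 135l-6 3-15 15-16 10-3 8 5 31 5 12 6 6 7 5 8 3 9 1"/><path d="M492 95l3 0 2-4-4-11-11-9-11-2 0 5 7 12 7 6z"/><path d="M318 17l5 10 7 3 7-4 5-9"/><path d="M446 17l2 10-2 16-3 4-10 7-2 4 2 3 4 3 14 2 13-1 1-8 1-4 22-12 3-6 7-18"/></g>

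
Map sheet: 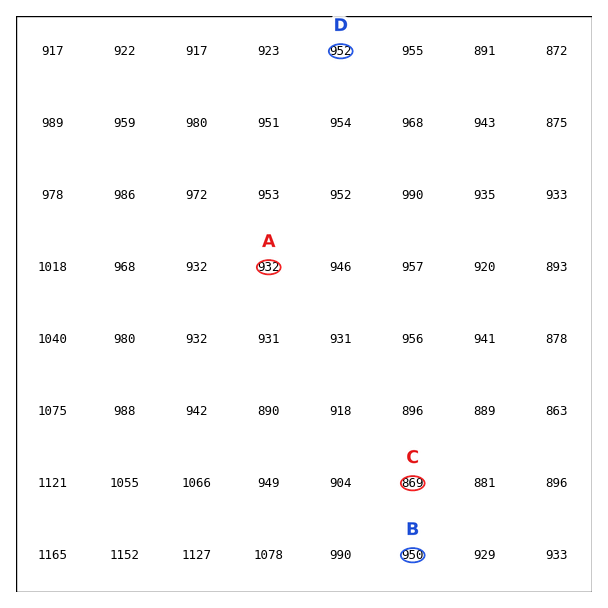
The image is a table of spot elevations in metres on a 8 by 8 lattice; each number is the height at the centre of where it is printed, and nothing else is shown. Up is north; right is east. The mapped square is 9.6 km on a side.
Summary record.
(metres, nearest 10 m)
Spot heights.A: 930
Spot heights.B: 950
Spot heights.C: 870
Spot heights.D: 950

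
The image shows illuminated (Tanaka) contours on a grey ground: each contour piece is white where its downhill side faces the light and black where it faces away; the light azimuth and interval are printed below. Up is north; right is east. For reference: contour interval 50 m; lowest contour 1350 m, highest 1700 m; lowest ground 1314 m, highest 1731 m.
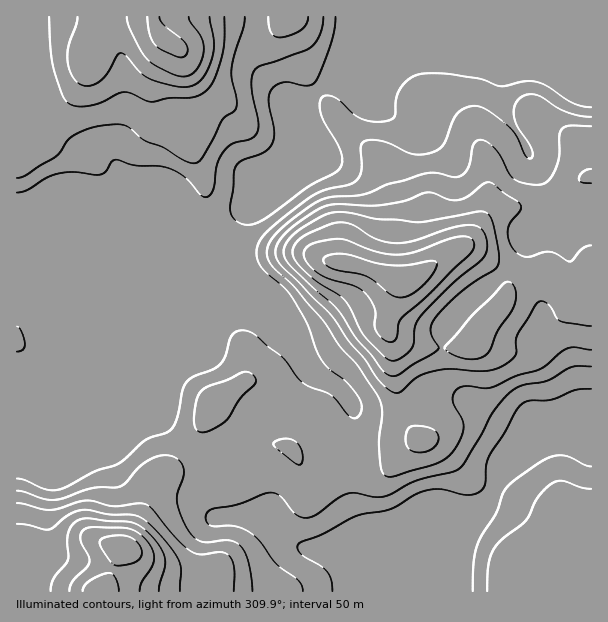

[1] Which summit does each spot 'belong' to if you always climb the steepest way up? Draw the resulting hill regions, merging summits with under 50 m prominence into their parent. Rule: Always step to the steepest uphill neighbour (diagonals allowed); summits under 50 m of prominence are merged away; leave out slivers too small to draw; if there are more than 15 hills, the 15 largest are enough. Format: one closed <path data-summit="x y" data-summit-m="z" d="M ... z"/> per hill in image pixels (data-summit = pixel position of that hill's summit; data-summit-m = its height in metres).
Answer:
<path data-summit="402 281" data-summit-m="1728" d="M591 16l-70 0-5 16-9 8-9 4-13 0-69-28-63 0-7 37 0 18-28 19-24 26-14 31-16 15-22 54-10 18 3 27 5 11 11 12 17 13 4 14 20 27 15 28 11 10 18 9 18 20 0 42-6 17 4 42 4 13 16 26 13 33 14 14 52-1 0-36-3-27 32-18 10-12 8-18 23-16 9-8 21-10 16 0 9 5 16-1z"/><path data-summit="123 548" data-summit-m="1731" d="M198 232l-182 1 0 358 382 1-13-14-13-33-16-26-4-13-4-32 0-10 6-17-2-45-16-17-18-9-11-10-15-28-20-27-4-14-17-13-11-12-5-11-3-24z"/><path data-summit="165 39" data-summit-m="1661" d="M351 16l-334 0-1 215 182 1 21 4 12 0 11-20 22-54 16-15 14-31 24-26 28-19 0-18 4-20z"/><path data-summit="591 515" data-summit-m="1438" d="M567 446l-16 0-21 10-9 8-23 16-8 18-10 12-32 18 4 64 140-1 0-139-16-1z"/>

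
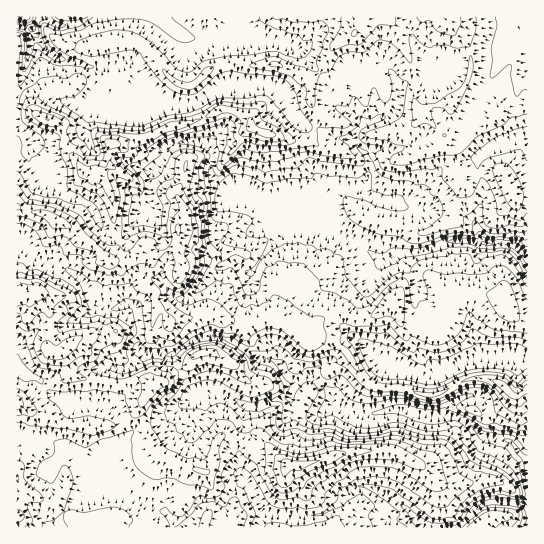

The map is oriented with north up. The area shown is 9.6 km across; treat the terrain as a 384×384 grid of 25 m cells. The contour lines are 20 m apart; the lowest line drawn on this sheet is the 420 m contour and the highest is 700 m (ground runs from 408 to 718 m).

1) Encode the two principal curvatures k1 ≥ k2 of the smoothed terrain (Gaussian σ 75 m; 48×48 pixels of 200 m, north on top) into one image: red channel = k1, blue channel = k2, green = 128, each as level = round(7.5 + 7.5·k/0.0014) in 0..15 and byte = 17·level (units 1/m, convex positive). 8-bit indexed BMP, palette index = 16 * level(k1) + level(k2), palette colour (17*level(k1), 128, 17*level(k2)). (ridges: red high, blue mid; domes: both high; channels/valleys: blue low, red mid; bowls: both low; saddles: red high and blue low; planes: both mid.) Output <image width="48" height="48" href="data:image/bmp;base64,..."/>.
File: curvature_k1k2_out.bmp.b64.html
<image width="48" height="48" href="data:image/bmp;base64,Qk02DQAAAAAAADYEAAAoAAAAMAAAADAAAAABAAgAAAAAAAAJAAATCwAAEwsAAAABAAAAAAAAAIAAABGAAAAigAAAM4AAAESAAABVgAAAZoAAAHeAAACIgAAAmYAAAKqAAAC7gAAAzIAAAN2AAADugAAA/4AAAACAEQARgBEAIoARADOAEQBEgBEAVYARAGaAEQB3gBEAiIARAJmAEQCqgBEAu4ARAMyAEQDdgBEA7oARAP+AEQAAgCIAEYAiACKAIgAzgCIARIAiAFWAIgBmgCIAd4AiAIiAIgCZgCIAqoAiALuAIgDMgCIA3YAiAO6AIgD/gCIAAIAzABGAMwAigDMAM4AzAESAMwBVgDMAZoAzAHeAMwCIgDMAmYAzAKqAMwC7gDMAzIAzAN2AMwDugDMA/4AzAACARAARgEQAIoBEADOARABEgEQAVYBEAGaARAB3gEQAiIBEAJmARACqgEQAu4BEAMyARADdgEQA7oBEAP+ARAAAgFUAEYBVACKAVQAzgFUARIBVAFWAVQBmgFUAd4BVAIiAVQCZgFUAqoBVALuAVQDMgFUA3YBVAO6AVQD/gFUAAIBmABGAZgAigGYAM4BmAESAZgBVgGYAZoBmAHeAZgCIgGYAmYBmAKqAZgC7gGYAzIBmAN2AZgDugGYA/4BmAACAdwARgHcAIoB3ADOAdwBEgHcAVYB3AGaAdwB3gHcAiIB3AJmAdwCqgHcAu4B3AMyAdwDdgHcA7oB3AP+AdwAAgIgAEYCIACKAiAAzgIgARICIAFWAiABmgIgAd4CIAIiAiACZgIgAqoCIALuAiADMgIgA3YCIAO6AiAD/gIgAAICZABGAmQAigJkAM4CZAESAmQBVgJkAZoCZAHeAmQCIgJkAmYCZAKqAmQC7gJkAzICZAN2AmQDugJkA/4CZAACAqgARgKoAIoCqADOAqgBEgKoAVYCqAGaAqgB3gKoAiICqAJmAqgCqgKoAu4CqAMyAqgDdgKoA7oCqAP+AqgAAgLsAEYC7ACKAuwAzgLsARIC7AFWAuwBmgLsAd4C7AIiAuwCZgLsAqoC7ALuAuwDMgLsA3YC7AO6AuwD/gLsAAIDMABGAzAAigMwAM4DMAESAzABVgMwAZoDMAHeAzACIgMwAmYDMAKqAzAC7gMwAzIDMAN2AzADugMwA/4DMAACA3QARgN0AIoDdADOA3QBEgN0AVYDdAGaA3QB3gN0AiIDdAJmA3QCqgN0Au4DdAMyA3QDdgN0A7oDdAP+A3QAAgO4AEYDuACKA7gAzgO4ARIDuAFWA7gBmgO4Ad4DuAIiA7gCZgO4AqoDuALuA7gDMgO4A3YDuAO6A7gD/gO4AAID/ABGA/wAigP8AM4D/AESA/wBVgP8AZoD/AHeA/wCIgP8AmYD/AKqA/wC7gP8AzID/AN2A/wDugP8A/4D/ALaWdXaHh4eHh4iHh4eYdXaXqIeHmJeElqeVhZWnqJiHh4eHl5eCgaKRkKLot6a2gciEdpiVh4eHl5iIh4d2hpaEqKiWqKiVdIOEdIOCg6enh4enp4OEqKm5qHCQ2Oj5saWWp6eXdXeHh4eGhoaHh5iFc5N0uIeDlaaGhriohYKnqKiWgYSXiJiXp5ZwcHCwgKi4loa4hnZ3h4aHh4eHh5eWhriVlYVzhrenppd2hnSClIJydZeHh5iYqLe2t8b60KV1dnanl4d3h4eHh4iHd4aHmLZ1dnSFh7m4hnaGhoeGhYaHh3eHp5eXl7fX6PnIgKh2d3eXh4d3h4eHh4eHl6e4uMh1ZXWFp6jI2LeWhoZ2dnZ2doeoqIeHlpanl5WlgaeGh4eHhod3h4eHh4eouJeHhremhYaWltfYxuf3+ee2pqent9e4qJiYqIV1hYaXgoaHiId2hoZ2h4eHh5endnZ2hqeHhqeWx7aFdXWGuPf39/f42binp7iph3Z1h5eBtYeHhnV2dpaWhIV2h7iHdod2hqiop5aXx4WWqJWWyHV0hZWmuJiHhpe1lYZycIBixXWGhpe3t8jY2LeGhaZ2h4d2hoeoh4aYtnN0pXR1pIR0c3JzpYV0dHSWt4CSpqenqJa3priGhoeHhoWWt5V1hpeohpeXl4WW2KZztXRjhYV1dHSDg4NygXBxkMX4tpaXl9mnh4aGdoaGdoaGyLZ0dHR2hoeXhHGAkMWDt5eFdYWFhYSDcnGBpKSBxNiWhJWnlriGhnWFdoZ2hoaFl+eVlIN1dYWDg6e5prRxp8mXdIaGl6jHxeb4+Pj2gXBhY7f415WGhZanl6e3x9fGp7np6pR1dXZ2l7jI2tmjg7eihXWGyPfm59elc4Tm9/bV9vm0xnaEhHSmppWEhHODtsmox8OXdnaGxtWlqZSRlWKFuIWn93RkdISDhYRylMbn16aDlIWVuKinhoWVdIWkgaWmg8Top6fo+cdignGFpZWDhZb4lXR2dnSWhoWEg4KCgoN1lnSWubjIp6iXhqaUY4CAcJDo+fnopZByhYZ1l7q4lcbYc3WGdZaXhZeHhoV1hYV1hGSluJanyKiXlsmFgcmWqJKAkKGQcLaWdnSGyKioqKaDcnV2hriWqKmomIaFloZ2l4WTlaWDp8jHxtvHobimuqeWhHKltrmnlpbHqIeHmIWEhod1l7eWmJiYmISGmKinqJanhaaEgXKWhqalgqeXqbe3t7e4p5ent6iXh4eHl6XHx7iWtqaGh4eYmISHmJiop4aXhpeXhpR0c4OVdKenp4aWqJiIh4aHh4iIh4eHmJiXlbbIuJaFh4eHl4aHh4iYlreop7i42ZSFh4d1daa2cnByl5eHh4WGl4eHh4eHh4eHdYW4yZeEhoeIh5eXh5iolbfY2banpoOGhoaGqNiVoueRcpeYmHV0p4eHh4eHh4eHdnSWyLhzhpiHmJiXl5iok5aWpnSEgoR1lZaWppRyt/ungYOXqHR1qIiHiIiIh4d3d4aElraUqJeHh4eHh6i4kpZ0g4SEhaenubeXdpeVlcjZpXODlISDl5iHiIeHiIeHh4d1hYWnqZeHiIaGmKi4gYWFhXWXdoWmyKe1uKimhranhaW3lbmWhJiIiIiHiJiHh4aGdISClJaoqKi1t8q3cHZ2poZ2qNjXhYaEuKmVpceWtZSFlpenhoWHiIeHh4eGhoeGdpWlkYCAgZFgcJBwsnZ2hqeWx8eFg6WDp6iSpNi5lXOHhnV2h4d2hoZ2hoaGhoaXl6e42Mekk7SCt6emt2V2lsnYyIZzlddzhHRyuNjIlpOnqJeHdoeHh4eHh4eGp7i4p5eHh6fHyaakuqiWp8b3+NinlpRzptd1dXV1lsfZhnJ2h4eHh4eHh4iHh4aoqJeHh3Z2dnaXl4aUmKaoptillpWDg4Rkt9iFdXV1luent3N1doeHd3eHh4d3d5eoh4Z1dnaHhnaHl5iEdoa4lrZkdHSEhIaG17eCppKnyceFlXR1d3eGhoZ2doeHh4aGdoaHhnaGh4eHmJiFdYfIlbZ1dnaFt6iox4PX6JKWltWXl5N0dXWGloZ2hod3h3aGdYaWhnaHhoeImJiFhbi4haeFh3d0t9jIt9e1gmR1dce3dJHWc3aGl4eHl4Z2hnaGhXSomIeGhoWHmIeFpsmXdZeGh4aV96aU1KJxlpaDlcrpxqD4pYWIh4eHhmSGhqfItZS5uLiol4aFlXWFlZeWhpd2hoa3t2Ng5se3loWDgaSls4G294WGhYWWlqbIyMmlgoSEhYaXp6ioqIZ1hXWGl5d0dIW1lXLE+unm9/jGcoBwcnR1tqan2fjnxqeXhZNhx8inp4eGdoeYh6eGdXWFlYOElsbGlpPFhJRzc6X3+PjWlnRihcnnyLiFdYaGlqimo6a3t6eXh5eHh4e3qJeGh6LZ+fnHpXWEdIR1dXODpbXm9vektNe4dYZ0hZaXqKeWhINzdZaomIaWhnaHqKiWl6LYpXKCdHZ3d4eHh3eGhHNyg9f416e3p3aFhbiXdoaGmJeXhIa4l5eol3WGh6iGqJOmlYWGh4Z3h4eHd3eGhYWUgoKDg3SFpYV1hriHhoiHmIaYhpWod4eYuIZ2h5eHp4OWl5iXqJeHiIiHd3aFp9jYpnR1dnWEhHR1l6eHd4iHh4eYhoWWdnd2l6eGh4eHl4GnmJiXqKeXmJiYh4Wnx4aW6KZ1dYaFhYXGx6eWh4eHd4eHhpeXdoeHd6iGh4eHh6GkyZWCgYKEhIWGhZfIh3Z1l8fX19fX+PnXlpWnp3Z3h4d2dpeXh4eHdqeHh4eYhsWQxICkt6iYl4d2hreXhnZ2hoaGhoaGlZVzdHWXx3Z1lnZ2d6eGh4d2hqeHd4eXhvqQoNjYuKiYqKint5iGdnd3hoaGdnaGhYR1dnWGuNeoqHZ2l5eGh4aGl5d3d4eHhvFQ5uekpqeYmJiYh4aGd3eHh4eHd3eGhYaHh4d0hZe5qIaGp4aGh5eYl4eHh4eHh+PQoJCigYGDhIWFhYZ3h4eXmJiHh4aWqLioqKiWhoeWl5eXmIWXl5eYmIeHh3eHhw=="/>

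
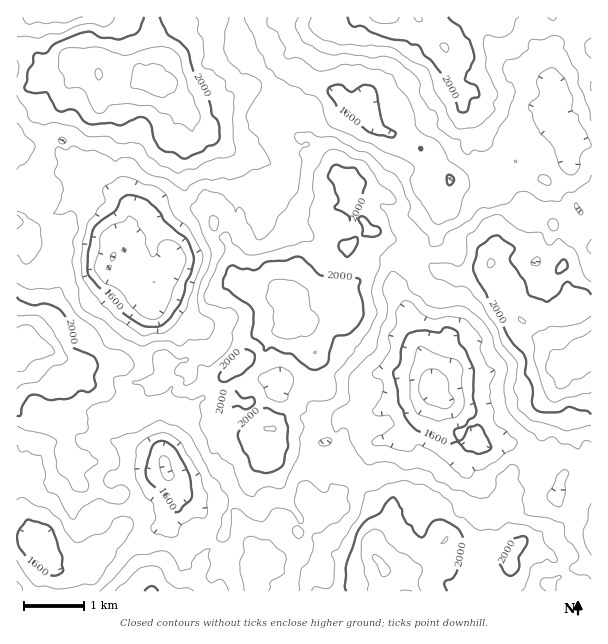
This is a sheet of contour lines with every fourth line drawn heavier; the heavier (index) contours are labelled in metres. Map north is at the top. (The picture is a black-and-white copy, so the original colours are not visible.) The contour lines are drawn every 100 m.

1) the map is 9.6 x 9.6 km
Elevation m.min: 1320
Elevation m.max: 2290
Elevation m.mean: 1850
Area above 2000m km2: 16.9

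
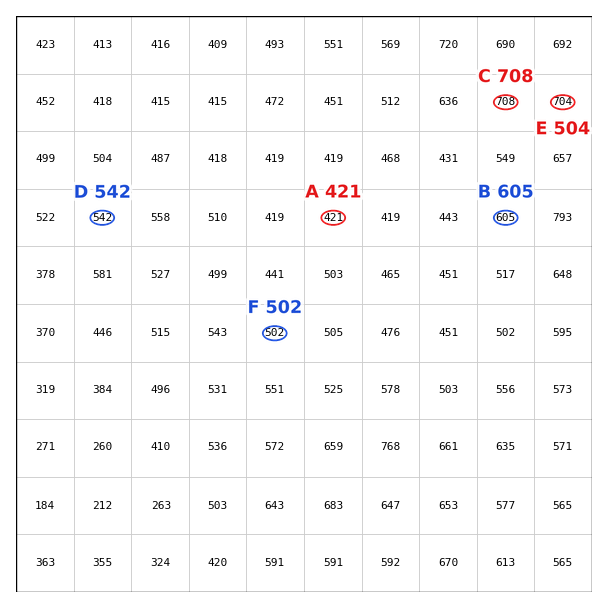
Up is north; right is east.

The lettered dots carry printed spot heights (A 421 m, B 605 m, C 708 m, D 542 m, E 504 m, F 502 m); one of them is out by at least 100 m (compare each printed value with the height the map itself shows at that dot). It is E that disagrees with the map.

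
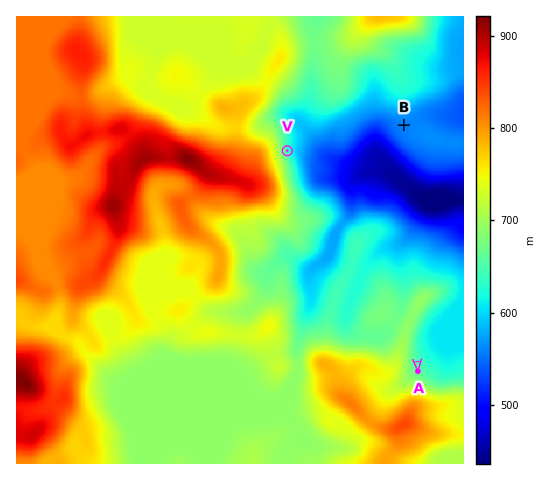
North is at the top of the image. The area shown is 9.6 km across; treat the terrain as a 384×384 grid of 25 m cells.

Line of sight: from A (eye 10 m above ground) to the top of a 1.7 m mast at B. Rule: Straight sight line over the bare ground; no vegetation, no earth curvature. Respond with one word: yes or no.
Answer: no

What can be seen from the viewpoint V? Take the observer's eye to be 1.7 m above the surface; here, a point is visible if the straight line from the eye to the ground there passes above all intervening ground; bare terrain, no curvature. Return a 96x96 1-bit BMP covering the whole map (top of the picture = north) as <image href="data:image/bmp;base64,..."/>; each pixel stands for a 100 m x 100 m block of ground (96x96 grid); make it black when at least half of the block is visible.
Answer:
<image width="96" height="96" href="data:image/bmp;base64,Qk2+BAAAAAAAAD4AAAAoAAAAYAAAAGAAAAABAAEAAAAAAIAEAAATCwAAEwsAAAIAAAAAAAAA////AAAAAAAAAAAAAAAAAAAAAAAAAAAAAAAAAAAAAAAAAAAAAAAAAAAAAAAAAAAAAAAAAAAAAAAAAAAAAAAAAAAAAAAAAAAAAAAAAAAAAAAAAAAAAAAAAAAAAAAAAAAAAAAAAAADgAAAAAAAAAAAAAAH4AAAAAAAAAAAAAAD+AAAAAAAAAAAAAAA+AAAAAAAAAAAAAAA+AAAAAAAAAAAAAAAfAAAAAAAAAAAAAHgP/8AAAAAAAAAAAfAH/8AAAAAAAAAAAfADwYAAAAAAAAAAAOAAAAAAAAAAAAAAAMAAAAAAAAAAAAAAAMAAAAAAAAAAAAAAAMAAAAAAAAAAAAAAAcHgAAAAAAAAAAAAB//wAAAAAAAAAAAAB//wAAAAAAAAAAAAAh7wAAAAAAAAAAAAAAB4AAAAAAAAAAAAAAA4AAAAAAAAAAAAAAAYAAAAAAAAAAAAAAAIAAAAAAAAAAAAAAAMAAAAAAAAAAAAAAAMAAAAAAAAAAAAAAAOAAAAAAAAAAAAAAIGAAAAAAAAAAAAAAOGAAAAAAAAAAAAAAOHAAAAAAAAAAAAAAPHgAAAAAAAAAAAAAPPgAAAAAAAAAAAAAP/4AAAAAAAAAAAAAP/+AAAAAAAAAAAAAP//gAAAAAAAAAAAAP//wAAAAAAAAAAAAHH/8AAAAAAAAAAAAAD/8AAAAAAAAAAAAAB/8AAAAAAAAAAAAAA/8AAAAAAAAAAAAAAP8AAAAAAAAAAAGAAf8AAAAAAAAAAAGAAf8AAAAAAAAAAAGAAf8AAAAAAAAAAAHgA/8AAAAAAAAAAAHwA/0AAAAAAAAAAAH8B/8AAAAAAAAAAAH/D/8AAAAAAAAAAgH///8AAAAAAAAAB+H/4P8AAAAAAAAAB/H/4P8AAAAAAAAAB/n/wf8AAAAAAAAAB/n/x/8AAAAAAAAAB/////8AAAAAAAAAB/////8AAAAAAAAAA/////8AAAAAAAABAf///8MAAAAAAAADAf///+AAAAAAAAAAA////+AAAAAAAAAAB/////EAAAAAAAAAP/////8AAAAAAAAAf/////8AAAAAAAAA//4P//8AAAAAAAAA//4H//8AAAAAAAAA//4D//8AAAAAAAAAf/4D//8AAAAAAAAAP/8H//8AAAAAAAAAD/+H/8AAAAAAAAAAD////4AAAAAAAAAAD////wAAAAAAAAAAH////wAAAAAAAAAAP////f8AAAAAAAAAf///+f8AAAAAAAAD/////fAAAAAAAAAH//8//+AAAAAAAAAD//4P+cAAAAAAAAAD//wH8AAAAAAAAAAD//wH4AAAAAAAAAAB//wD4AAAAAAAAAAB//wDwAAAAAAAAAAB//wBwAAAAAAAAAAA//wBgAAAAAAAAAAAf/8BgAAAAAAAAAAAAf/DAAAAAAAAAAAAAP/8AAAAAAAAAAAAAP/wAAAAAAAAAAAAAH/wAAAAAAAAAAAAAB///wAAAAAAAAAAAAP//gAAAAAAAAAAAAH//AAAAAAAAAAAAAD/+AAAAAAAAAAAAAD/wAA="/>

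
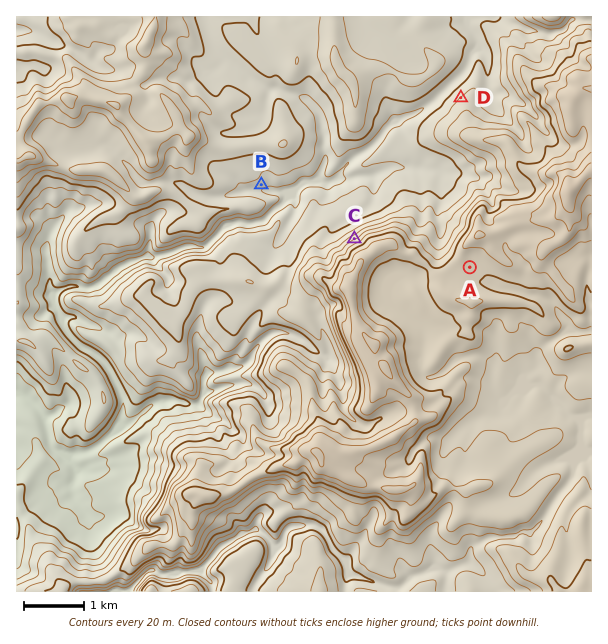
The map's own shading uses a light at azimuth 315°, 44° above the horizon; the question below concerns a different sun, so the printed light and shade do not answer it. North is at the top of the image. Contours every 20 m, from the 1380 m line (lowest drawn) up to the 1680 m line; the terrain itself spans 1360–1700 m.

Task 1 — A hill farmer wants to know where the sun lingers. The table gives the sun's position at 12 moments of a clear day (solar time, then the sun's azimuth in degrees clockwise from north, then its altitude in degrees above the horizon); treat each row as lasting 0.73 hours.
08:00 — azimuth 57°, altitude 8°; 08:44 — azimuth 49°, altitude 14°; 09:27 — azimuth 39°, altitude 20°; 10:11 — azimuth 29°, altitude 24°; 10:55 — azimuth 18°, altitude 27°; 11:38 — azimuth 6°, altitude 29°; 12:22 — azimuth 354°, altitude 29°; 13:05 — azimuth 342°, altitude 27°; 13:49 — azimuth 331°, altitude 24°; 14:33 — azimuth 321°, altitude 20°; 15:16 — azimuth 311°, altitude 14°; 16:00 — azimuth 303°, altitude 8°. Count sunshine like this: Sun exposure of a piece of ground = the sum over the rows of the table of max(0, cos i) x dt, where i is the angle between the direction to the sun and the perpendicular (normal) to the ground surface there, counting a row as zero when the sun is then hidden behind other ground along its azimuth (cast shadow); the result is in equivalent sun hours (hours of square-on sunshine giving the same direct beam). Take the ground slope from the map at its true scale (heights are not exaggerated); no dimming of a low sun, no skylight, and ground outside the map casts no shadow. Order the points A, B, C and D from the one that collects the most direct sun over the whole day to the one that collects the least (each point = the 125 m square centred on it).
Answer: C > D > A > B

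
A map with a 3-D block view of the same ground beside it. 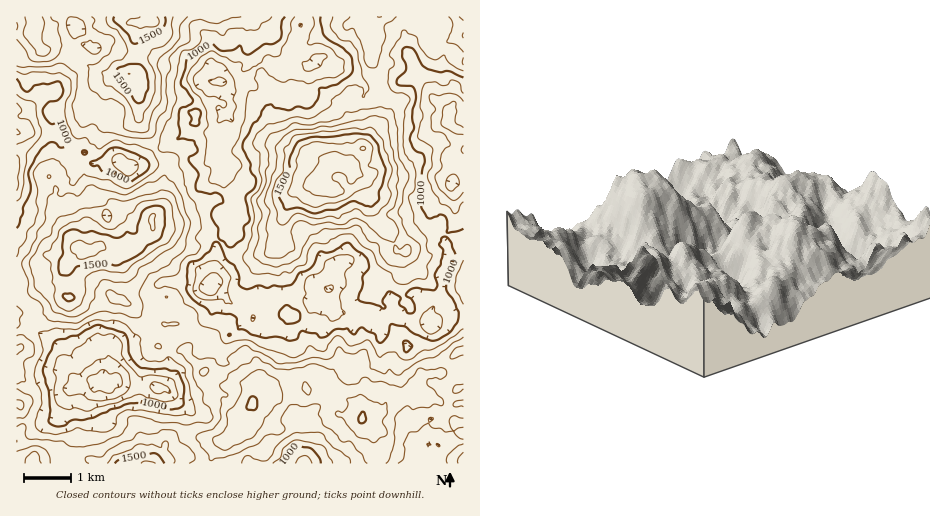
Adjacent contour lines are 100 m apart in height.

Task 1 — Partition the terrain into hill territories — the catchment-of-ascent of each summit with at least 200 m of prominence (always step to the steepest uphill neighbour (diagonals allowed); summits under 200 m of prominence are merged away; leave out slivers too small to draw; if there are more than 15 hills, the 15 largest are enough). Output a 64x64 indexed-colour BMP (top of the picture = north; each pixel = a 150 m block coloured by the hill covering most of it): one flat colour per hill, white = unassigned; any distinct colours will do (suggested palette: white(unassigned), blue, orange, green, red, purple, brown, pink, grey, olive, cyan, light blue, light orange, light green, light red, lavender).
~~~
<image width="64" height="64" href="data:image/bmp;base64,Qk12CAAAAAAAAHYAAAAoAAAAQAAAAEAAAAABAAQAAAAAAAAIAAATCwAAEwsAABAAAAAAAAAA////ALR3HwAOf/8ALKAsACgn1gC9Z5QAS1aMAMJ34wB/f38AIr28AM++FwDox64AeLv/AIrfmACWmP8A1bDFAHd3d3dVVVVVVVVVVVVTMzMzMzMzMzMzMzMzMzM1VVVVd3d3d1VVVVVVVVVVVTMzMzMzMzNVMzMzMzMzMzM1VVV3d3d3VVVVVVVVVVVTMzMzMzMzM1UzMzMzMzMzMzVVVXd3d3d1VVVVVVVVVVMzMzMzMzMzVTMzMzMzMzMzNVVVVXd3d3VVVVVVVVVVMzMzMzMzMzNVMzMzMzMzMzM1VVVVVXd3d1VVVVVVVVUzMzMzMzMzM1UzMzMzMzMzMzVVVVVVVXd3VVVVVVVVVVMzMzMzMzMzMzMzMzMzMzMzMzNVVVVVV3dVVVVVVVVVUzMzMzMzMzMzMzMzMzMzMzMzM1VVVVVXd1VVVVVVVVUzMzMzMzMzMzMzMzMzMzMzMzMzVVVVVVd3VVVVVVVVUzMzMzMzMzMzMzMzMzMzMzMzMzNVVVVVVXd1VVVVVVVVVTMzMzMzMzMzMzMzMzMzMzMzMzVVVVVVVXVVVVVVVVVVUzMzMzMzMzMzMzMzMzMzMzMzM1VVVVUREVVVVVVVVVVVMzMzMzMzMzMzMzMzMzMzMzMzVVVVUhERJVVVVVVVVVVTMzMzMzMzMzMzMzMzMzMzMzNVVVVSIRElVVVVVVVVVVMzMzMzMzMzMzVVVTMzMzMzM1VVVVIhEiVVVVVVVVVVVVVTMzMzMzMzVVVVMzMzMzMzVVVVUiIiJVVVVVVVVVVVVVUzMzMzM1VVVVUzMzMzMzNVVVIiIiIiIlVVVVVVVVVVVTMzMzMzVVVVVTQ0QzMzM1VVIiIiIiIiIiVVVVVVVVVVUzMzMzNVVVVVRERDMzMzVVIiIiIiIiIiJVVVVVVVRFVREREzM1VVVVVEREQzMzNVIiIiIiIiIiIlVVVVVVVERFERERMzVVVVVEREEREzMyIiIiIiIiIiIiIlVVVVVUREERERETM1URERERERERRDIiIiIiIiIiIiIiIlVVVVREERERERMzERERERERERFEQiIiIiIiIiIiIiIiIlVVURERERERETMREREREREREURCIiIiIiIiIiIiIiIiJVURERERERERERERERERERERREIiIiIiIiIiIiIiIiIiERERERERERERERERERERERFEQiIiIiIiIiIiIiIiIiIhEREREREREREREREREREREURCIiIiIiIiIiIiIiIiIiERERERERERERERERERERERREIiIiIiIiIiIiIiIiIiIREREREREREREREREREREREUQiIiIiIiIiIiIiIiIiIiERERERERERERERERERERERRCIiIiIiIiIiIiIiIiIiIRERERERERERERERERERERFEIiIiIiIiIiIiIiIiIiIhERERERERERERERERERERFEQiIiIiIiIiIiIiIiIiIiIREREREREREREREREREREURCIiIiIiIiIiIiIiIiIiIiERERERERERERERERERERFEIiIiIiIiIiIiIiIiIiIiIREREREREREREREREREREREiIiIiIiIiIiIiIiIiIiIiERERERERERERERERERERESIiIiIiIiIiIiIiIiIiIiIRERERERERERERERERERERIiIiIiIiIiIiIiIiIiIiIhEREREREREREREREREREREiIiIiIiIiIiIiIiIiIiIhERERERERERERERERERERESIiIiIiIiIiIiIiIiIiIiERERERERERERERERERERERIiIiIiIiIiIiIiIiIiIiIREREREREREREREREREREREiIiIiIiIiIiIiIiIiIiIRERERERERERERERERERERESIiIiIiIiIiQiIiIiIiIRERERERERERERERERERERERIiIiIiJEREREQiIiIkQhEREREREREREREREREREREREiIiIiREREREREIiIkRBERERERERERERERERERERERESIiIiRERERERERCIiREQRERERERERERERERERERERERIiIiRERERERERERCIkQRERERERERERERERERERERERFEQkREREREREREREQREREREREREREREREREREREREREURERERERERERERERBERERERERERERERERERERERERERREREREREREREREREERERERERERERERERERERERERERFEREREREREREREREQREREREREREREREREREREREREREWZkREREREREREREREQRERERERERERERERERERERERERZmREREREREREREREREERERERERERERERERERERERERFmZmZERERERERERERERBEREREREREREREREREREREREWZmZkREREREREREREREERERERERERERERERERERERERZmZmREREREREREREREREREERERERERERERERERERERFmZmZkRERERERERERERERERBEUQREREREREREREREREWZmZmZEREREREREREREREREREREREERERERERERERERZmZmZkRERERERERERERERERERERBERERERERERERERFmZmZmRERERERERERERERERERERBEREREREREREREREWZmZmZkREREREREREREREREREREERERERERERERERERZmZmZmREREREREREREREREREREQRERERERERERERERFmZmZmZEREREREREREREREREREREEREREREREREREREWZmZmZEREREREREREREREREREREQRERERERERERERER"/>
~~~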